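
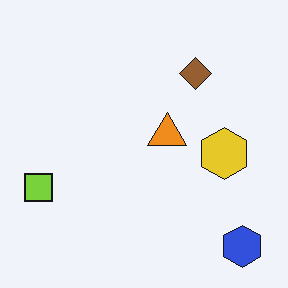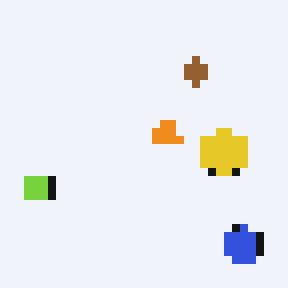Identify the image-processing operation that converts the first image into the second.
The second image is the first pixelated into visible square blocks.

Shapes are reduced to large square blocks; fine edges and outlines are lost — a downscale-then-upscale (mosaic) effect.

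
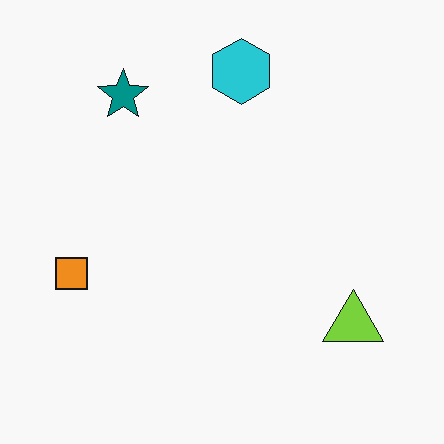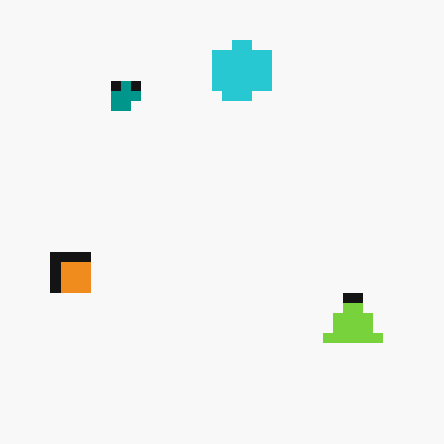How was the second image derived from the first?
This is the original image heavily pixelated into large blocks.

Shapes are reduced to large square blocks; fine edges and outlines are lost — a downscale-then-upscale (mosaic) effect.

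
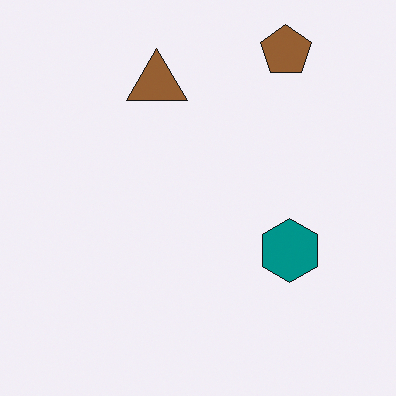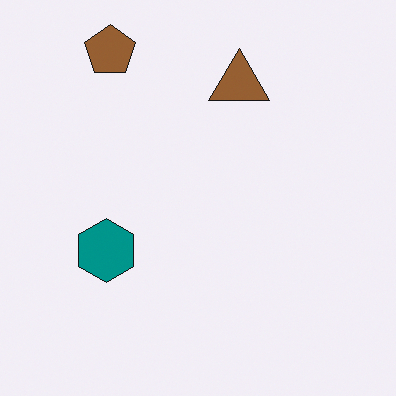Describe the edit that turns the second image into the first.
It was flipped horizontally (left ↔ right).

The teal hexagon is in the left of the second image and the right of the first — shapes on opposite sides of the vertical midline have swapped in a mirror flip.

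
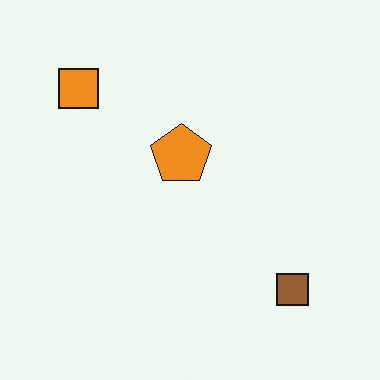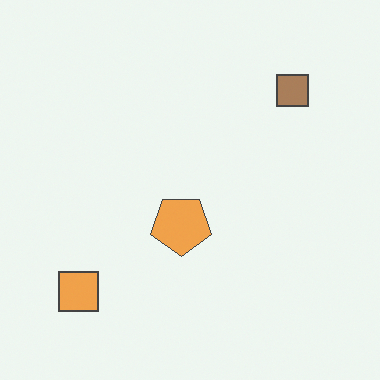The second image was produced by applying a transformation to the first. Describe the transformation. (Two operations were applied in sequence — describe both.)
This is the original image flipped vertically (top ↔ bottom), then given slightly reduced contrast.

The orange square is in the top-left of the first image and the bottom-left of the second — shapes on opposite sides of the horizontal midline have swapped in a mirror flip. Tones are pushed toward mid-grey across the whole image — a global contrast change.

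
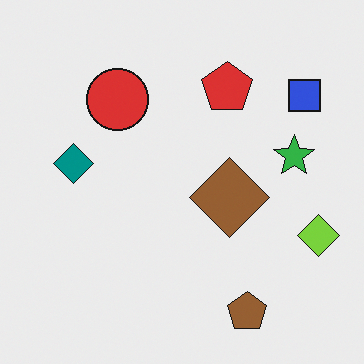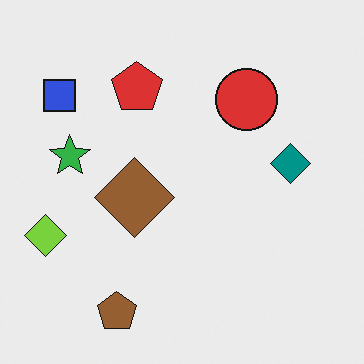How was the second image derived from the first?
The image was flipped horizontally (left ↔ right).

The lime diamond is in the right of the first image and the left of the second — shapes on opposite sides of the vertical midline have swapped in a mirror flip.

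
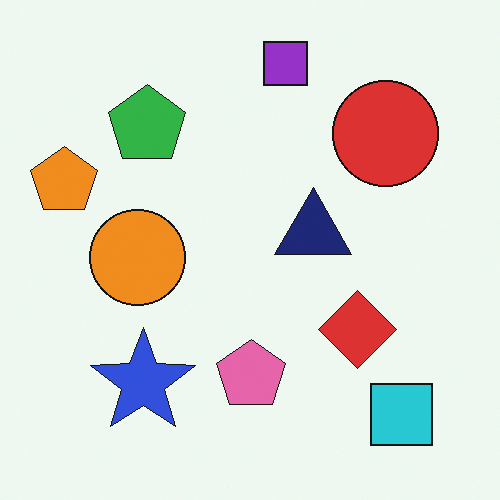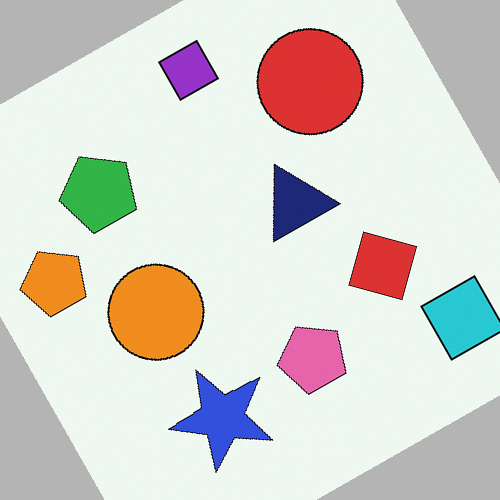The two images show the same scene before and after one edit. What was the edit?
The image was rotated counter-clockwise by a clearly visible amount.

Every shape is tilted by the same angle and the image corners show triangular fill wedges — a whole-image rotation by a non-right angle.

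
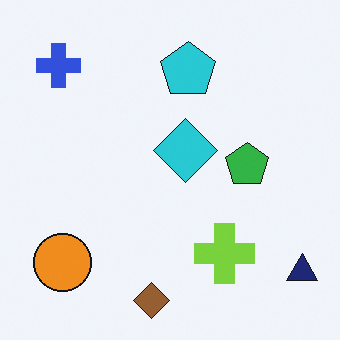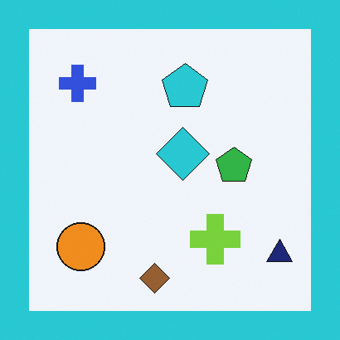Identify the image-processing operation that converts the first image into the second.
The second image is the first framed with a cyan border.

A solid cyan frame runs around the edge of the second image, with the content slightly shrunk inside it.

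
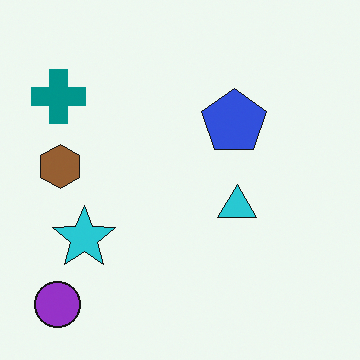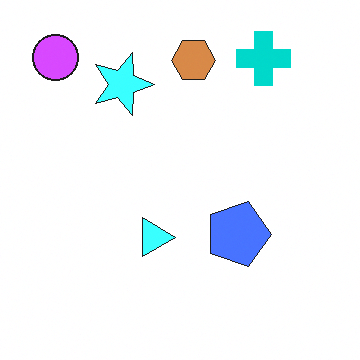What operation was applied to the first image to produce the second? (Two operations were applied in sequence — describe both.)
The transformation is: rotated 90° clockwise, then noticeably brightened.

The purple circle sits in the bottom-left of the first image and the top-left of the second — consistent with a whole-image 90° clockwise rotation. Every pixel — background and shapes alike — is uniformly brightened.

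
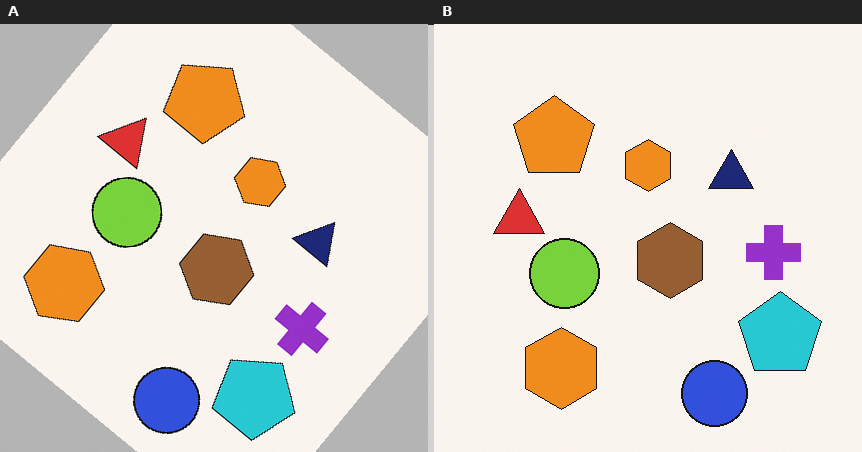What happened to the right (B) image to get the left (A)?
The transformation is: rotated clockwise by a large amount — several tens of degrees.

Every shape is tilted by the same angle and the image corners show triangular fill wedges — a whole-image rotation by a non-right angle.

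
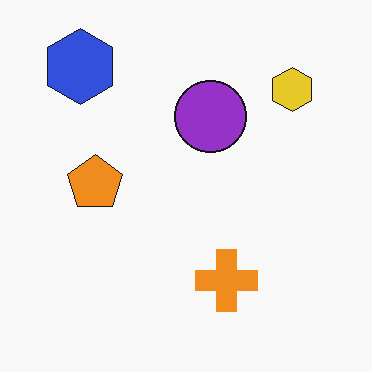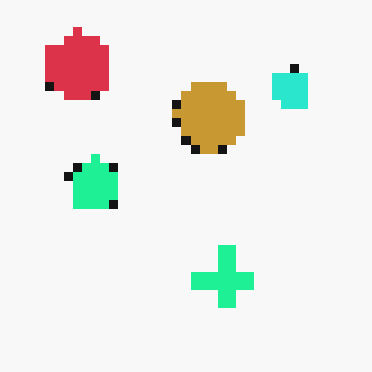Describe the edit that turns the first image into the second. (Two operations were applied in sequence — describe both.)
This is the original image hue-shifted through roughly a third of the color wheel, then heavily pixelated into large blocks.

Every shape's color has rotated by the same amount around the hue wheel — a uniform hue shift. Shapes are reduced to large square blocks; fine edges and outlines are lost — a downscale-then-upscale (mosaic) effect.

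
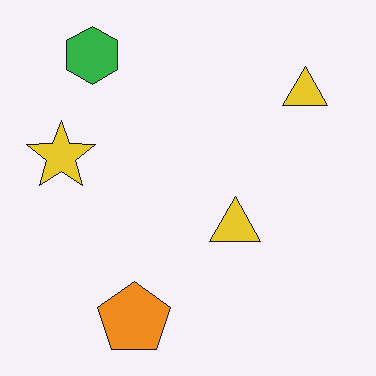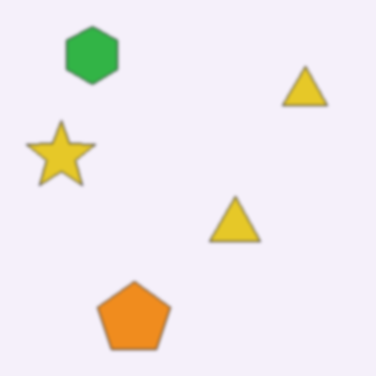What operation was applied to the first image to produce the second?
The image was given a subtle gaussian blur.

Shape edges and outlines are uniformly softened across the whole image.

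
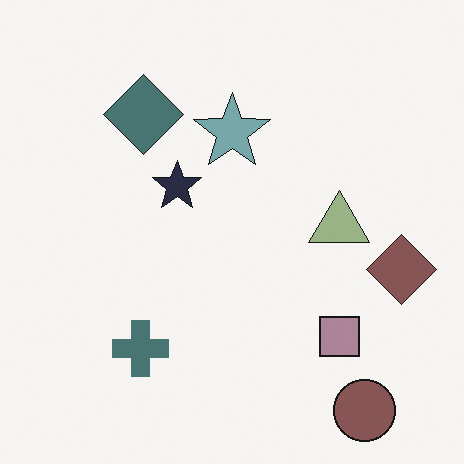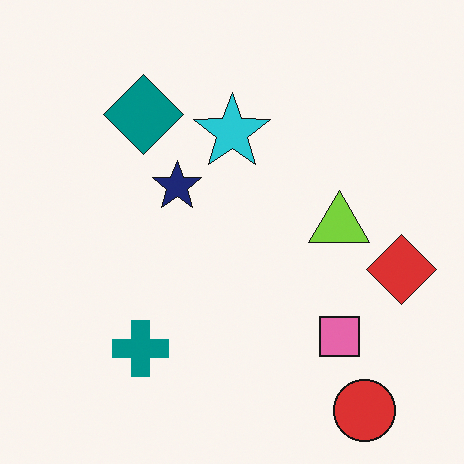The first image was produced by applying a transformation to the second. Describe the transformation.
This is the original image heavily desaturated.

All colors are more muted and greyish — a global saturation change.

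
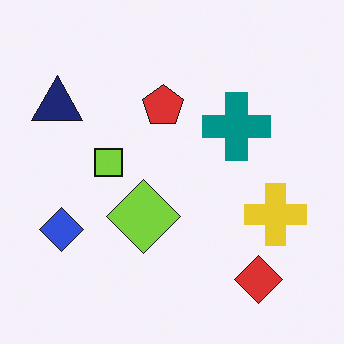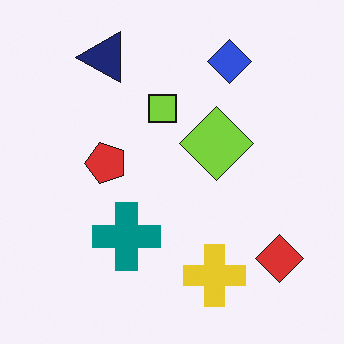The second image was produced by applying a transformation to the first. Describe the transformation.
The transformation is: transposed (reflected across the top-left ↔ bottom-right diagonal).

Shapes have swapped their row and column positions — what was in the top-right is now in the bottom-left — a diagonal reflection.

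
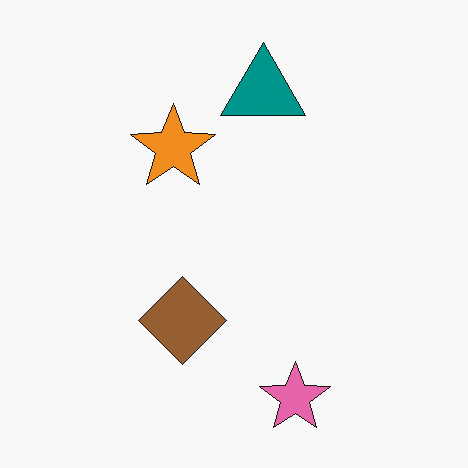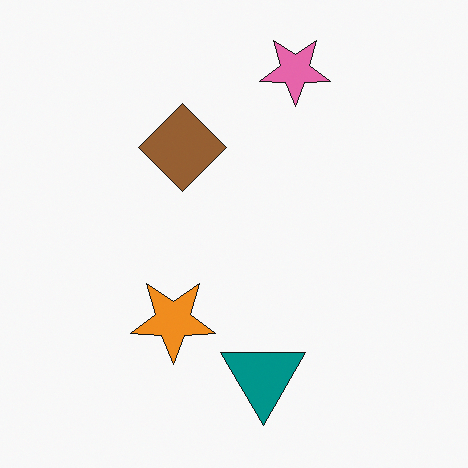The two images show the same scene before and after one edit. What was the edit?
The transformation is: flipped vertically (top ↔ bottom).

The pink star is in the bottom of the first image and the top of the second — shapes on opposite sides of the horizontal midline have swapped in a mirror flip.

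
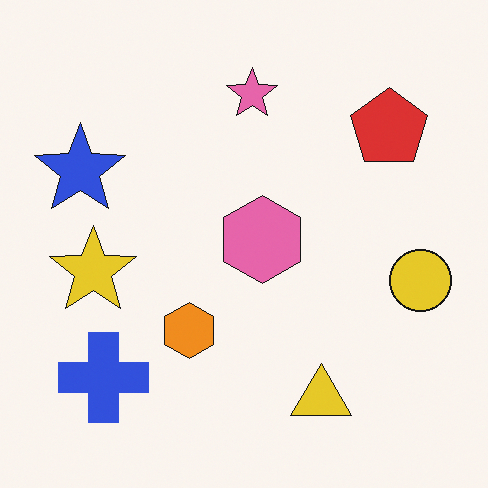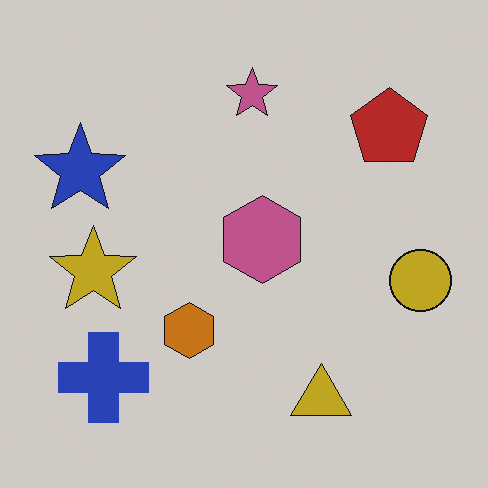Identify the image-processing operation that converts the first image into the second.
It was darkened a little.

Every pixel — background and shapes alike — is uniformly darkened.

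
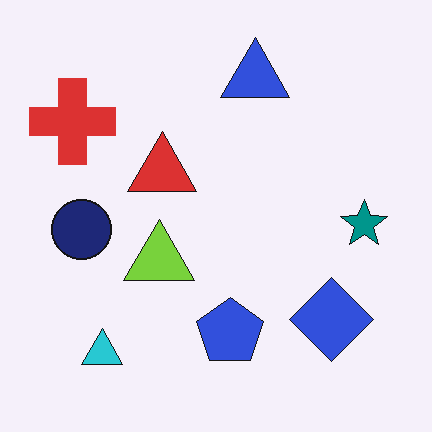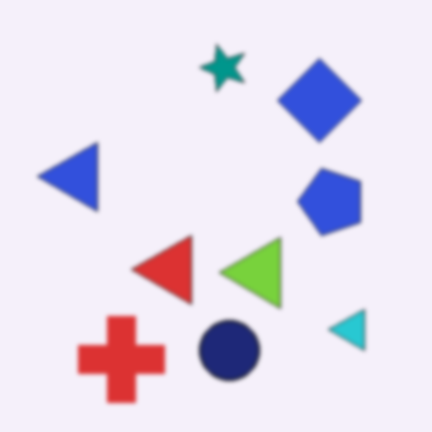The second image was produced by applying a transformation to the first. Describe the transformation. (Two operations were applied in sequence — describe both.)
This is the original image rotated 90° counter-clockwise, then given a subtle gaussian blur.

The cyan triangle sits in the bottom-left of the first image and the bottom-right of the second — consistent with a whole-image 90° counter-clockwise rotation. Shape edges and outlines are uniformly softened across the whole image.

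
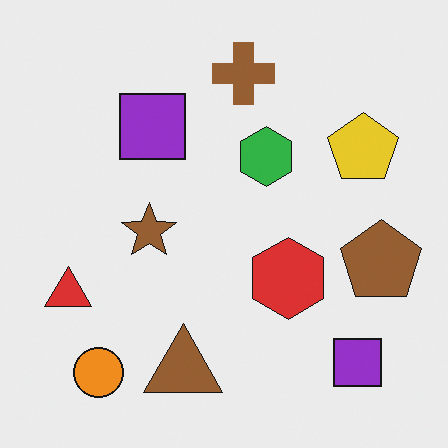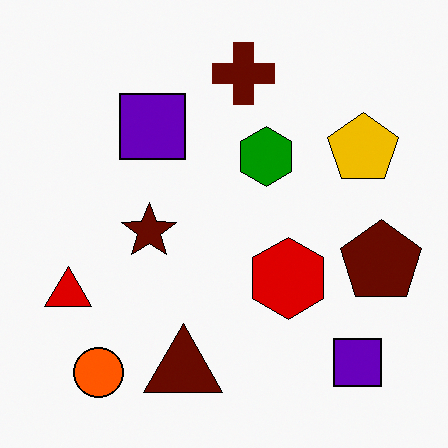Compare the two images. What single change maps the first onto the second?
The transformation is: given much higher contrast.

Tones are pushed away from mid-grey across the whole image — a global contrast change.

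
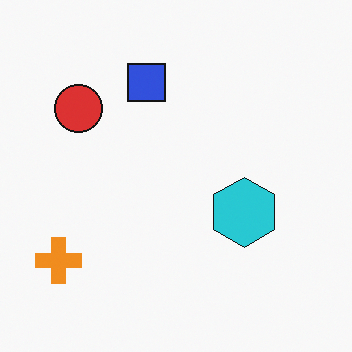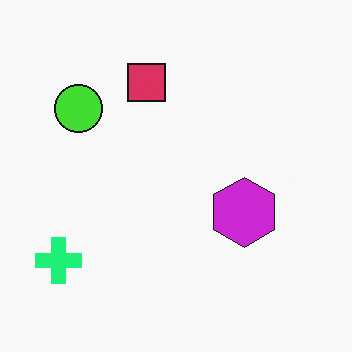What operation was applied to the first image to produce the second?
The image was hue-shifted by a moderate amount.

Every shape's color has rotated by the same amount around the hue wheel — a uniform hue shift.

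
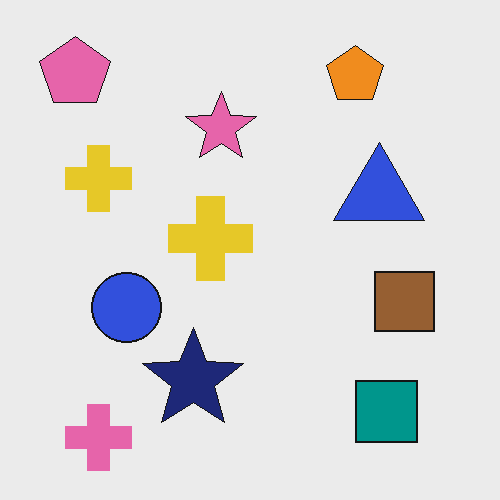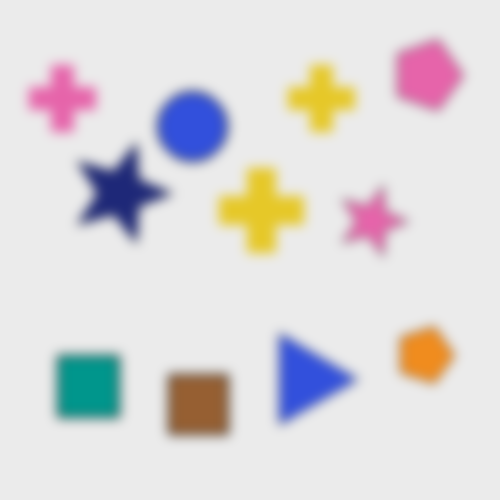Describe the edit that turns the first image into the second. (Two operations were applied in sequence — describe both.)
Rotated 90° clockwise, then strongly gaussian-blurred.

The pink pentagon sits in the top-left of the first image and the top-right of the second — consistent with a whole-image 90° clockwise rotation. Shape edges and outlines are uniformly softened across the whole image.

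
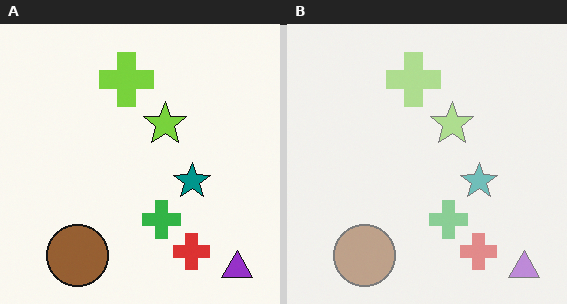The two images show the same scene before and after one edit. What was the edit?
The image was washed out (contrast reduced).

Tones are pushed toward mid-grey across the whole image — a global contrast change.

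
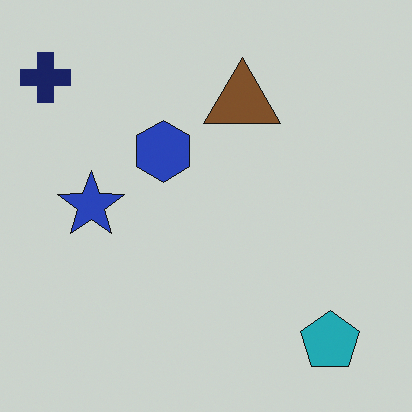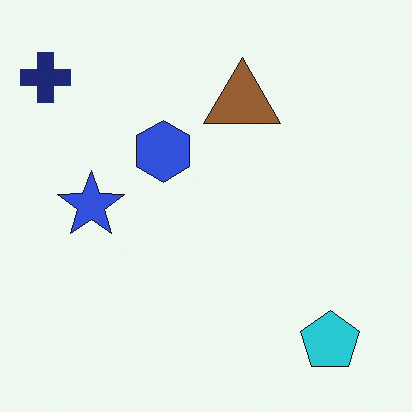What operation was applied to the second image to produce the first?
It was slightly darkened.

Every pixel — background and shapes alike — is uniformly darkened.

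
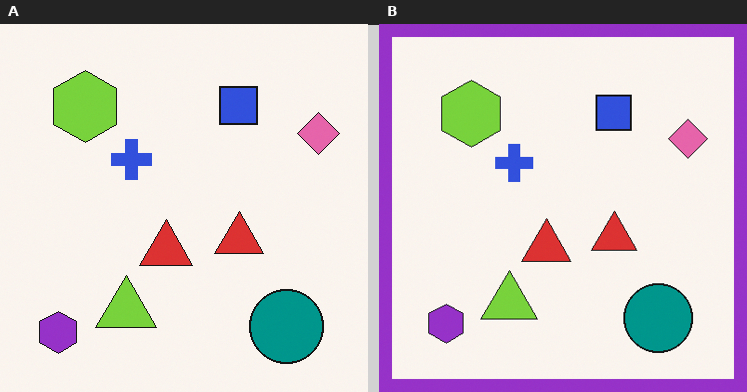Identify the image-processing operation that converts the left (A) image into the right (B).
The right (B) image is the left (A) framed with a purple border.

A solid purple frame runs around the edge of the right (B) image, with the content slightly shrunk inside it.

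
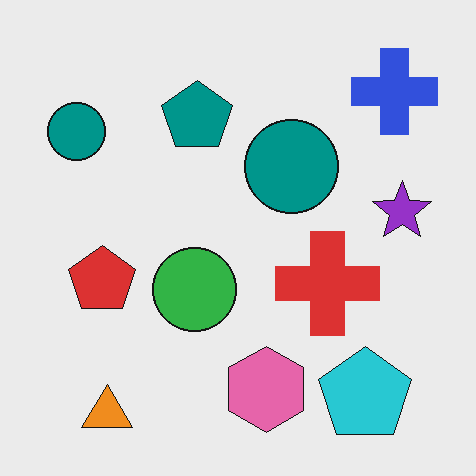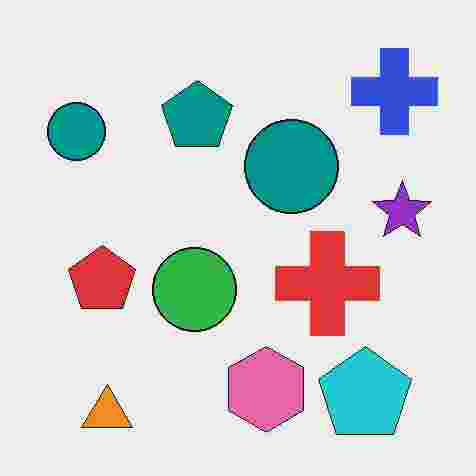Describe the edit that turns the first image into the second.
The image was heavily JPEG-compressed with obvious blocking artifacts.

Blocky 8×8 compression artifacts appear around shape edges and the flat background shows ringing — characteristic JPEG degradation.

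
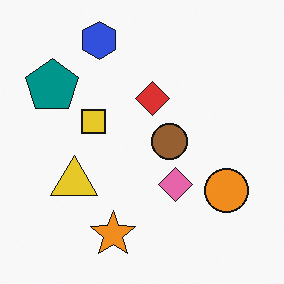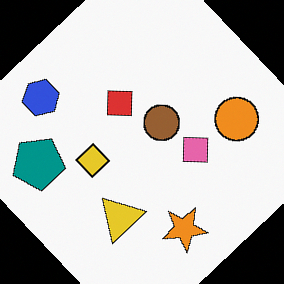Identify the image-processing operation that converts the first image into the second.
This is the original image rotated counter-clockwise by a large amount — several tens of degrees.

Every shape is tilted by the same angle and the image corners show triangular fill wedges — a whole-image rotation by a non-right angle.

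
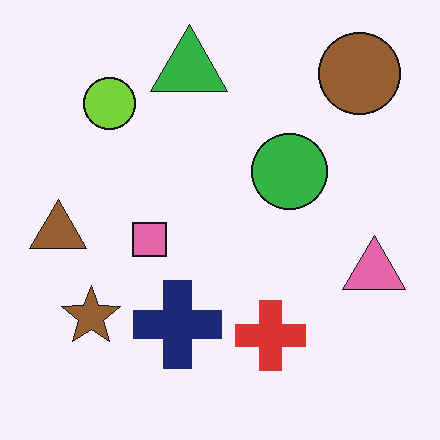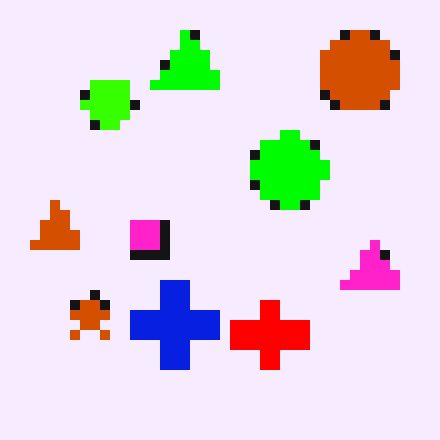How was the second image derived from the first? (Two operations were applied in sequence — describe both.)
This is the original image made much more vivid (saturation change), then heavily pixelated into large blocks.

All colors are more vivid — a global saturation change. Shapes are reduced to large square blocks; fine edges and outlines are lost — a downscale-then-upscale (mosaic) effect.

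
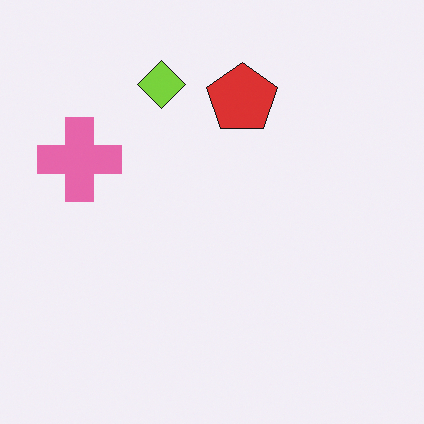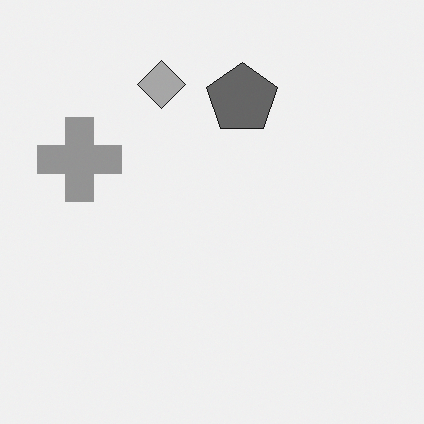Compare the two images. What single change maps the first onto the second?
Converted to grayscale.

All color is removed — every shape is now a shade of grey.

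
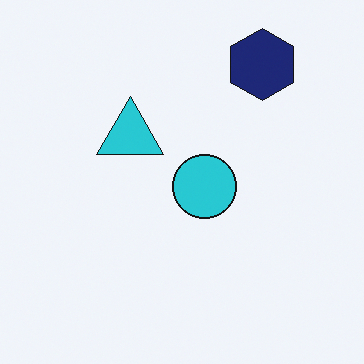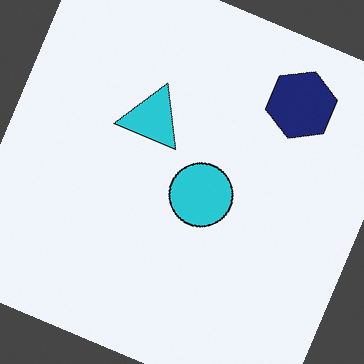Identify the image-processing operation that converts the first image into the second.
The image was rotated clockwise by a clearly visible amount.

Every shape is tilted by the same angle and the image corners show triangular fill wedges — a whole-image rotation by a non-right angle.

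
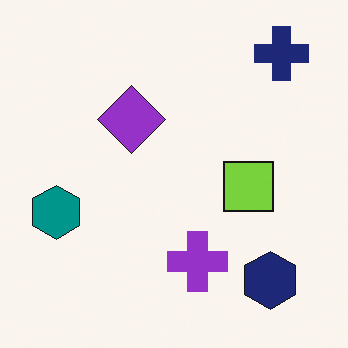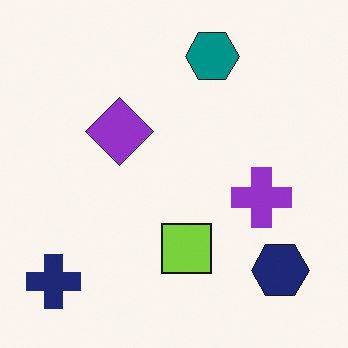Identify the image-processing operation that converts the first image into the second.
The second image is the first transposed (reflected across the top-left ↔ bottom-right diagonal).

Shapes have swapped their row and column positions — what was in the top-right is now in the bottom-left — a diagonal reflection.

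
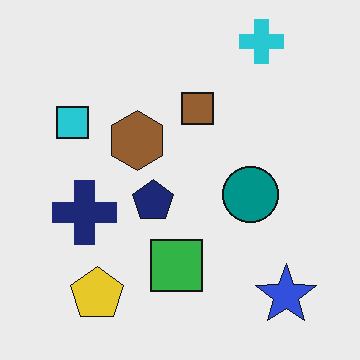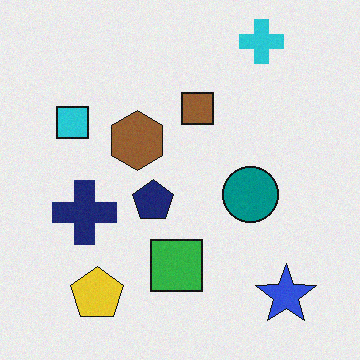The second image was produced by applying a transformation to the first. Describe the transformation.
The second image is the first degraded with light additive noise.

Random speckle covers the whole image, including the flat background.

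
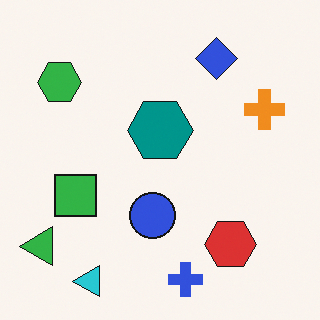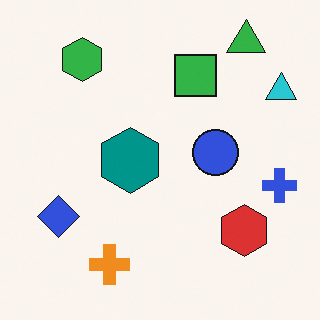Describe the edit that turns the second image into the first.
It was transposed (reflected across the top-left ↔ bottom-right diagonal).

Shapes have swapped their row and column positions — what was in the top-right is now in the bottom-left — a diagonal reflection.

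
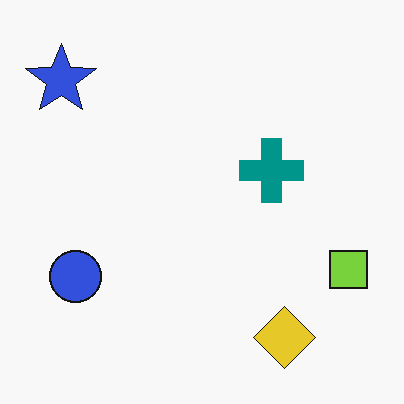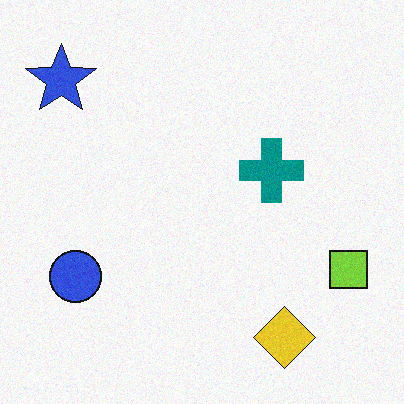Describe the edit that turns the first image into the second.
It was degraded with subtle gaussian noise.

Random speckle covers the whole image, including the flat background.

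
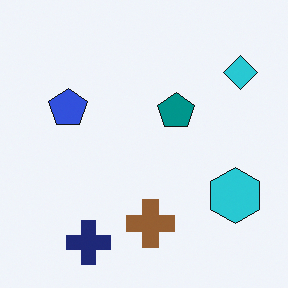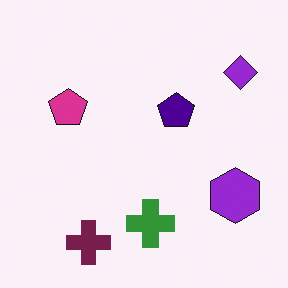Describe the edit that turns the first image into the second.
The image was hue-shifted by a moderate amount.

Every shape's color has rotated by the same amount around the hue wheel — a uniform hue shift.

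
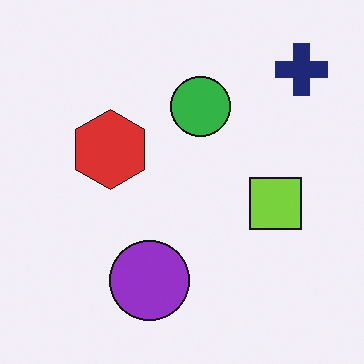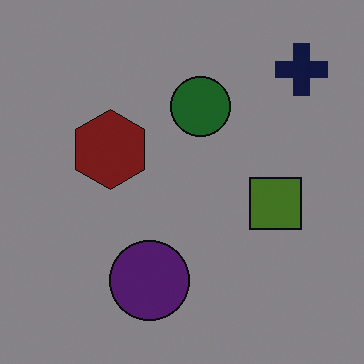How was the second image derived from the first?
Darkened a lot.

Every pixel — background and shapes alike — is uniformly darkened.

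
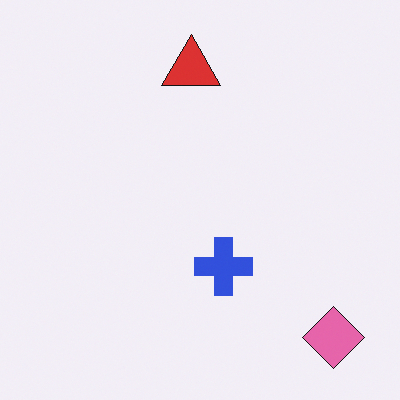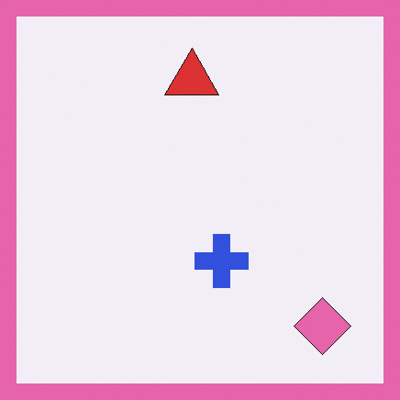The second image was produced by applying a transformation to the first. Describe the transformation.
The second image is the first framed with a pink border.

A solid pink frame runs around the edge of the second image, with the content slightly shrunk inside it.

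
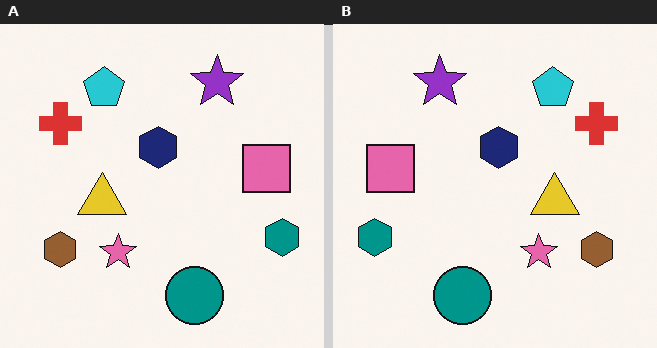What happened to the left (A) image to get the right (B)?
Flipped horizontally (left ↔ right).

The teal hexagon is in the right of the left (A) image and the left of the right (B) — shapes on opposite sides of the vertical midline have swapped in a mirror flip.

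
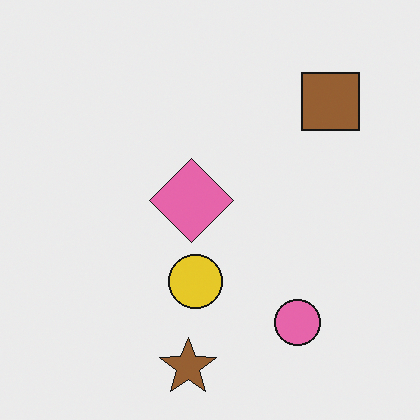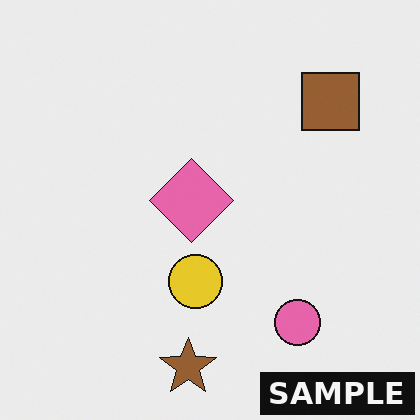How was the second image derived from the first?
The image was watermarked with the text "SAMPLE" in the lower-right corner.

A dark label reading "SAMPLE" appears in the lower-right corner.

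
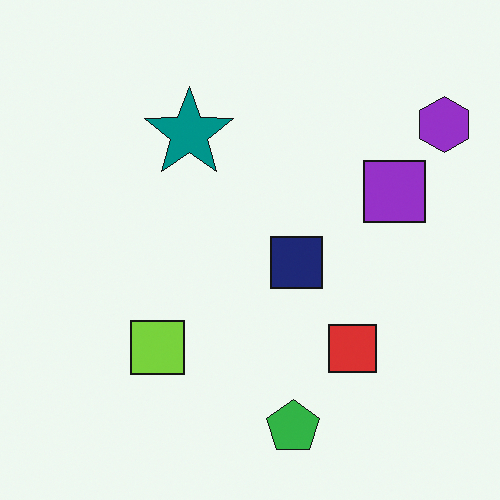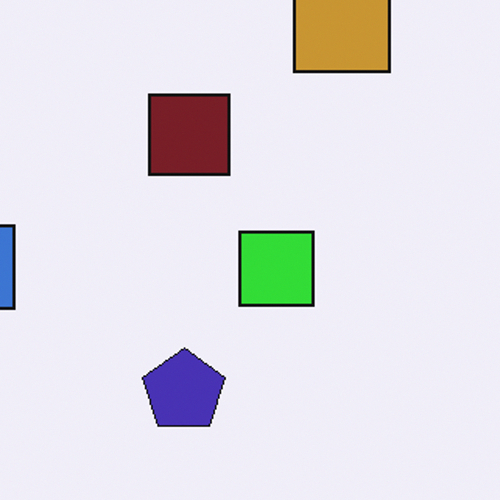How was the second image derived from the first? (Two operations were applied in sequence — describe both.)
The second image is the first hue-shifted noticeably, then cropped to a modestly smaller region and rescaled.

Every shape's color has rotated by the same amount around the hue wheel — a uniform hue shift. The visible shapes are larger and the field of view is narrower; shapes near the original edges may be partly or wholly outside the frame — a crop-and-rescale.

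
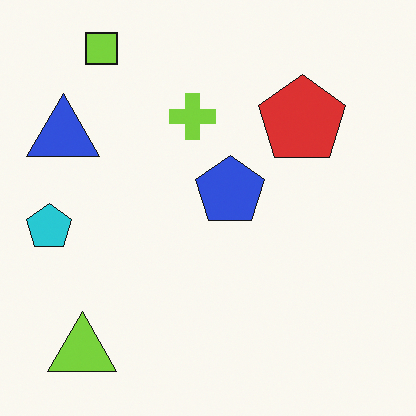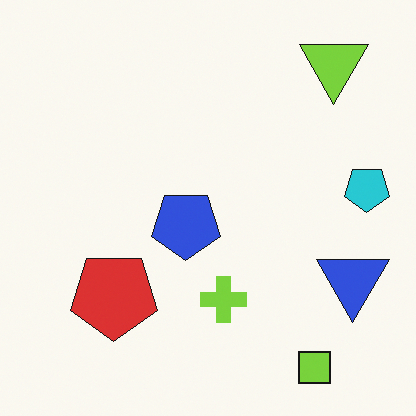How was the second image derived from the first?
The transformation is: rotated 180°.

The lime square sits in the top-left of the first image and the bottom-right of the second — consistent with a whole-image 180° rotation.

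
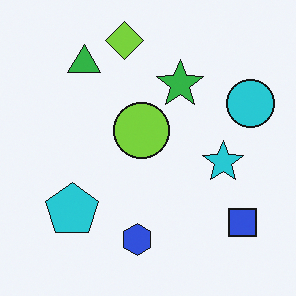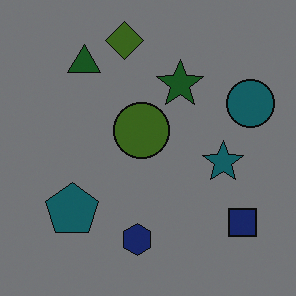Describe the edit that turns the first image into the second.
The image was noticeably darkened.

Every pixel — background and shapes alike — is uniformly darkened.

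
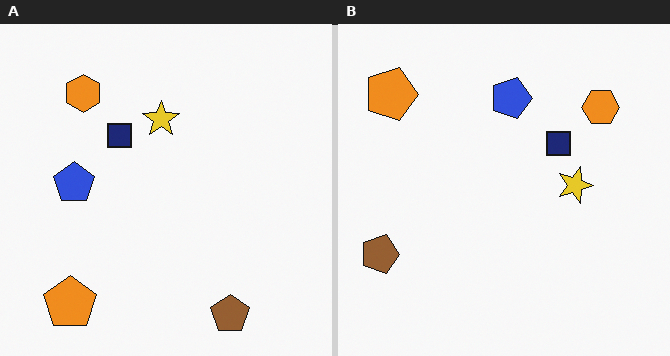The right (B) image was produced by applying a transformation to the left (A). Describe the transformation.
The right (B) image is the left (A) rotated 90° clockwise.

The orange pentagon sits in the bottom-left of the left (A) image and the top-left of the right (B) — consistent with a whole-image 90° clockwise rotation.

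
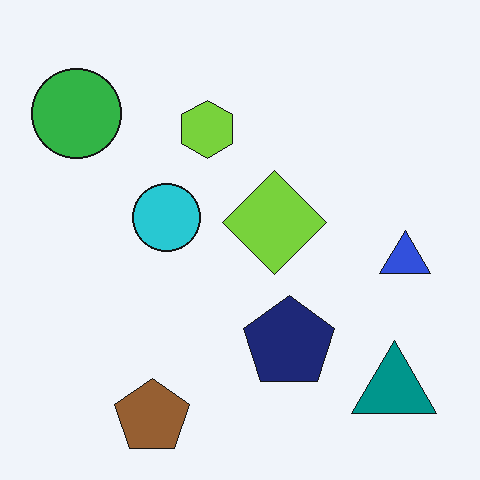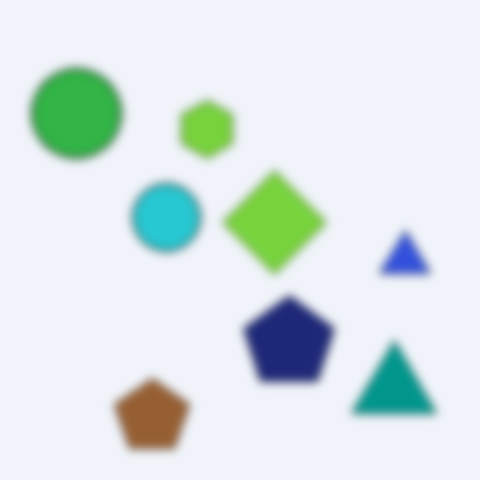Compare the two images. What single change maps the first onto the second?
It was noticeably gaussian-blurred.

Shape edges and outlines are uniformly softened across the whole image.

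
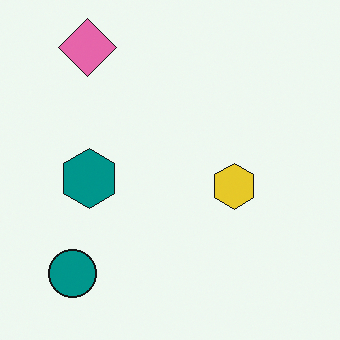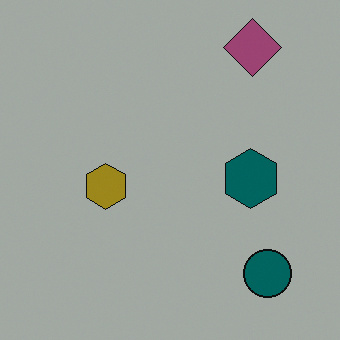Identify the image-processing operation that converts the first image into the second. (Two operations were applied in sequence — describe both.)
Flipped horizontally (left ↔ right), then substantially darkened.

The teal circle is in the bottom-left of the first image and the bottom-right of the second — shapes on opposite sides of the vertical midline have swapped in a mirror flip. Every pixel — background and shapes alike — is uniformly darkened.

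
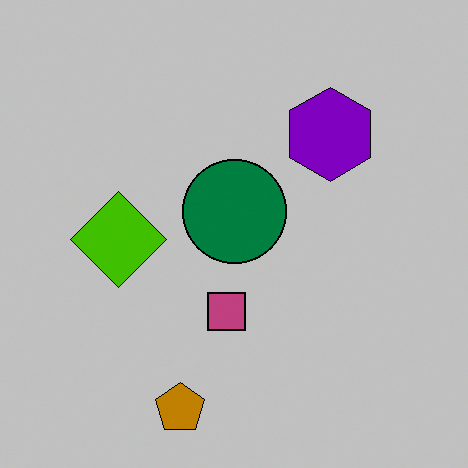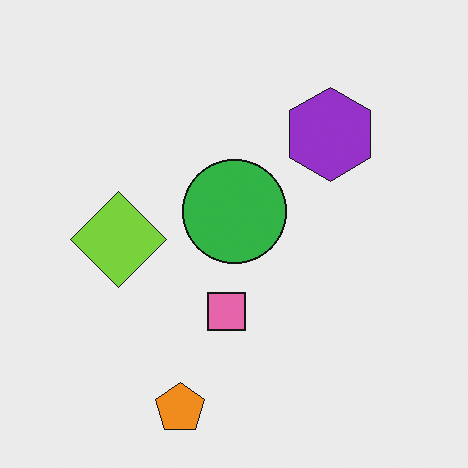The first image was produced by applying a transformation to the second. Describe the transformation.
Heavily posterized to just a handful of flat colors.

Each flat color has snapped to a coarser quantized level — most visibly, the near-white background has dropped to a flat grey.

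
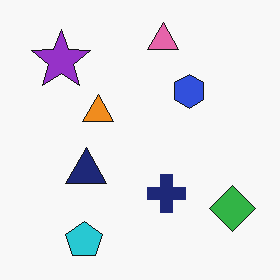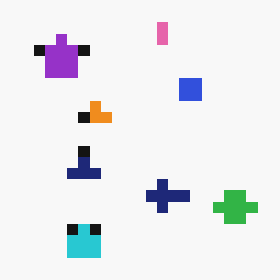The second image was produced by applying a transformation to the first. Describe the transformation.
The transformation is: coarsely pixelated.

Shapes are reduced to large square blocks; fine edges and outlines are lost — a downscale-then-upscale (mosaic) effect.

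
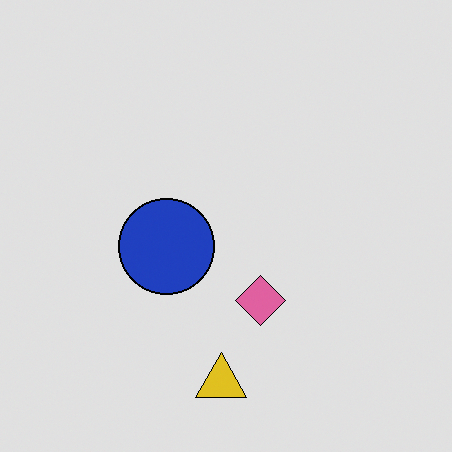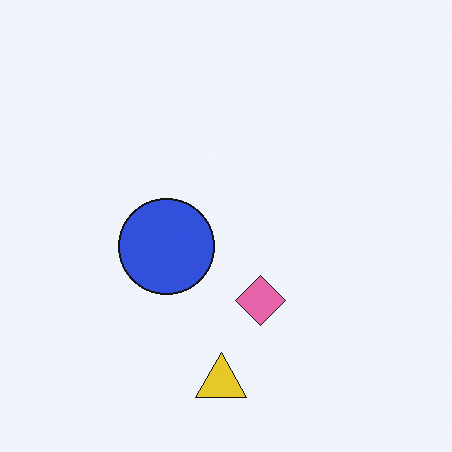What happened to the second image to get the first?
The first image is the second posterized to a reduced palette.

Each flat color has snapped to a coarser quantized level — most visibly, the near-white background has dropped to a flat grey.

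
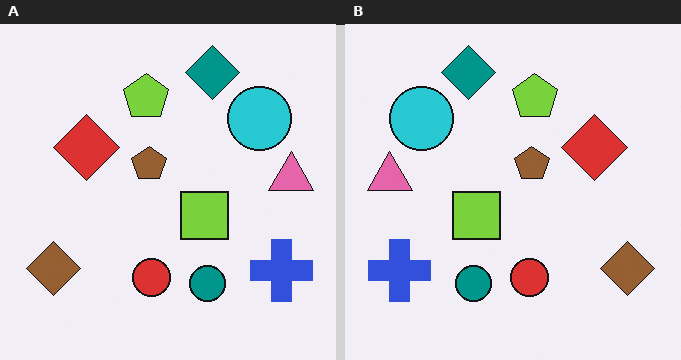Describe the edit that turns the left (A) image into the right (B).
It was flipped horizontally (left ↔ right).

The pink triangle is in the right of the left (A) image and the left of the right (B) — shapes on opposite sides of the vertical midline have swapped in a mirror flip.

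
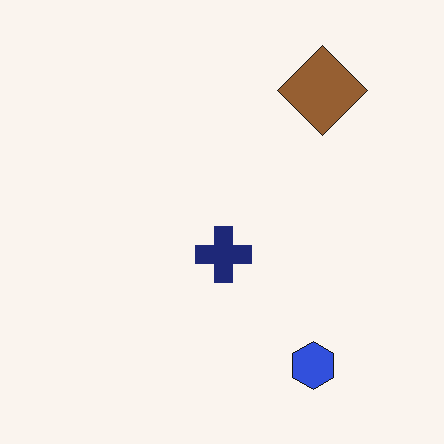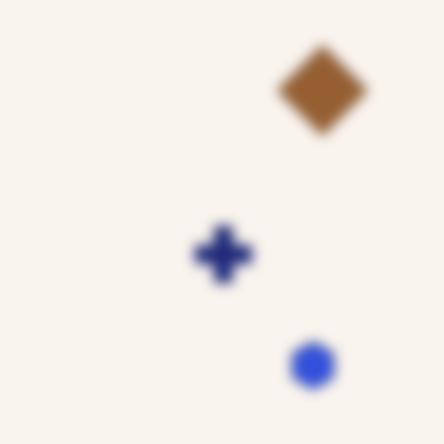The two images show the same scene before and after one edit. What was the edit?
Heavily blurred.

Shape edges and outlines are uniformly softened across the whole image.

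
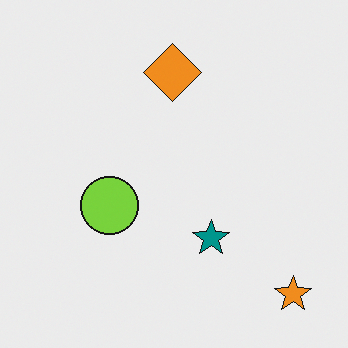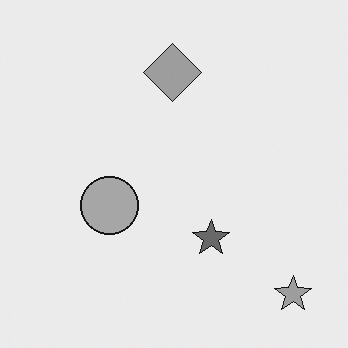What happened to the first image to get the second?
Converted to grayscale.

All color is removed — every shape is now a shade of grey.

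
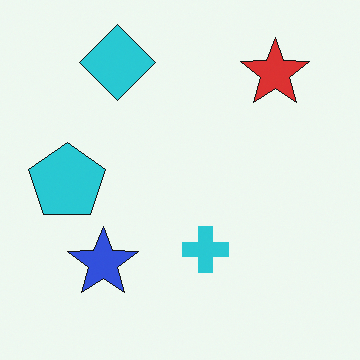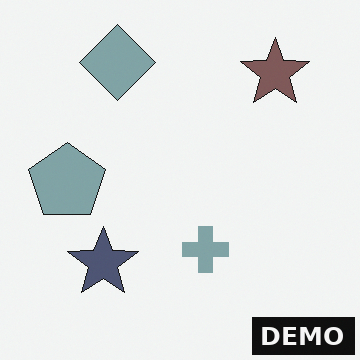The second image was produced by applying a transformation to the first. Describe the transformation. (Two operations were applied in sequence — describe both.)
It was made much more muted (saturation change), then watermarked with the text "DEMO" in the lower-right corner.

All colors are more muted and greyish — a global saturation change. A dark label reading "DEMO" appears in the lower-right corner.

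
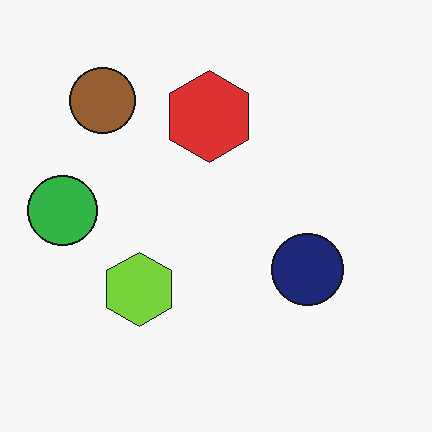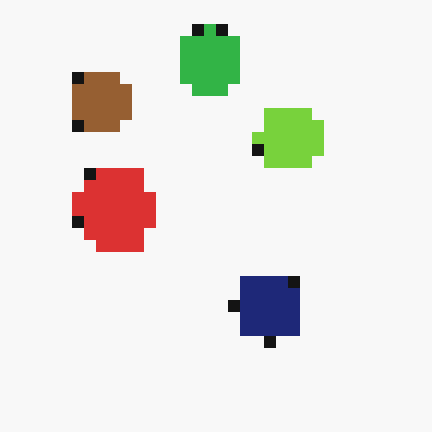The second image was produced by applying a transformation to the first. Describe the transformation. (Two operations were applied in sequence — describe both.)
This is the original image transposed (reflected across the top-left ↔ bottom-right diagonal), then heavily pixelated into large blocks.

Shapes have swapped their row and column positions — what was in the top-right is now in the bottom-left — a diagonal reflection. Shapes are reduced to large square blocks; fine edges and outlines are lost — a downscale-then-upscale (mosaic) effect.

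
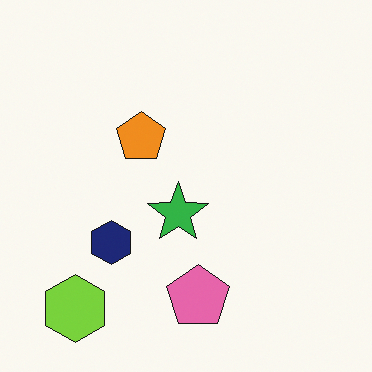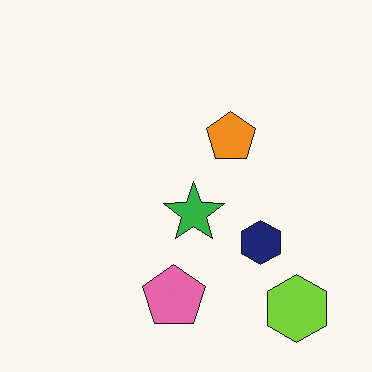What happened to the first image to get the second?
The transformation is: flipped horizontally (left ↔ right).

The lime hexagon is in the bottom-left of the first image and the bottom-right of the second — shapes on opposite sides of the vertical midline have swapped in a mirror flip.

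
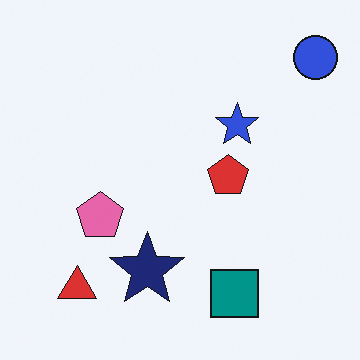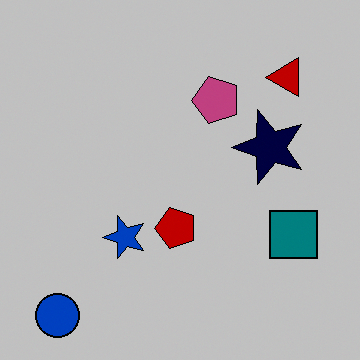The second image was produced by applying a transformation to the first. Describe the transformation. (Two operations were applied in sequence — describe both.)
This is the original image transposed (reflected across the top-left ↔ bottom-right diagonal), then heavily posterized to just a handful of flat colors.

Shapes have swapped their row and column positions — what was in the top-right is now in the bottom-left — a diagonal reflection. Each flat color has snapped to a coarser quantized level — most visibly, the near-white background has dropped to a flat grey.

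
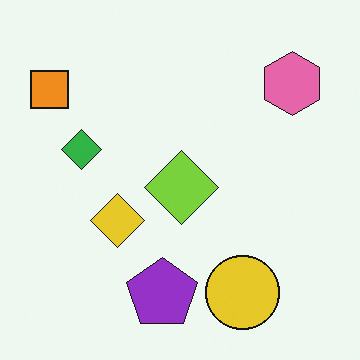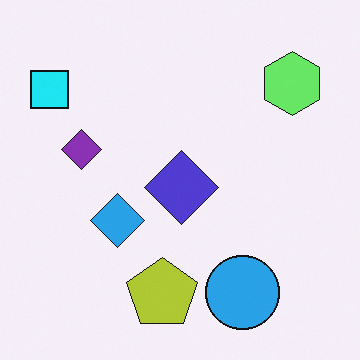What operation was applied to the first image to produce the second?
The transformation is: hue-shifted noticeably.

Every shape's color has rotated by the same amount around the hue wheel — a uniform hue shift.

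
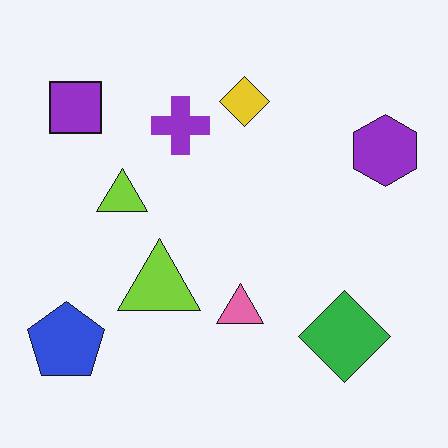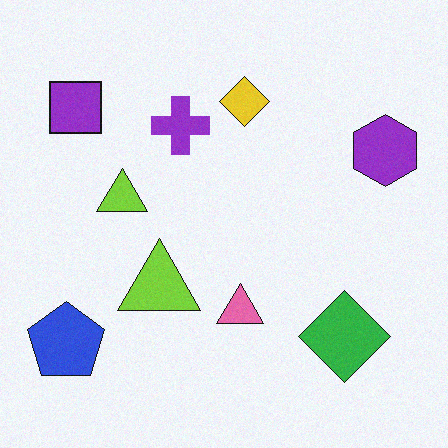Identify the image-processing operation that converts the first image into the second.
The transformation is: degraded with a light layer of grain.

Random speckle covers the whole image, including the flat background.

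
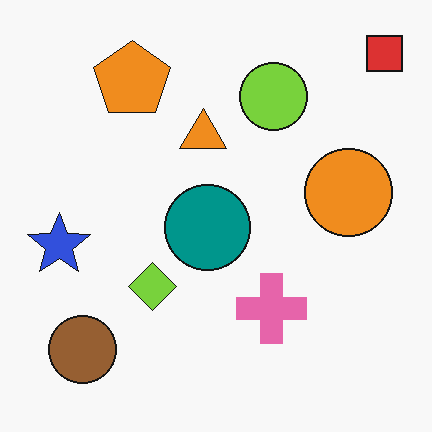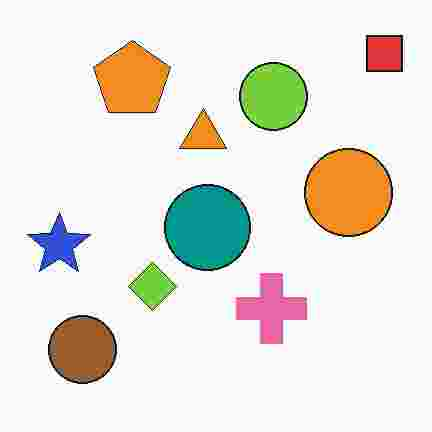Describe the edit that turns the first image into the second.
The image was heavily JPEG-compressed with obvious blocking artifacts.

Blocky 8×8 compression artifacts appear around shape edges and the flat background shows ringing — characteristic JPEG degradation.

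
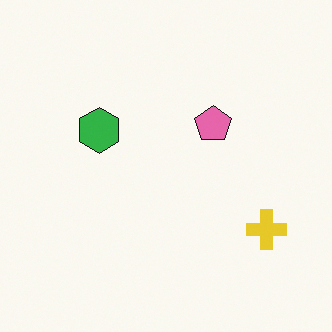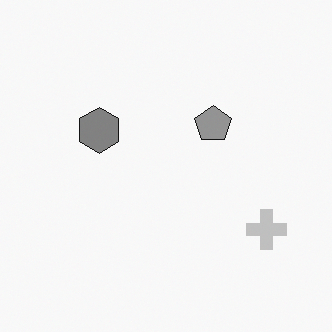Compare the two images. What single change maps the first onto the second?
The image was converted to grayscale.

All color is removed — every shape is now a shade of grey.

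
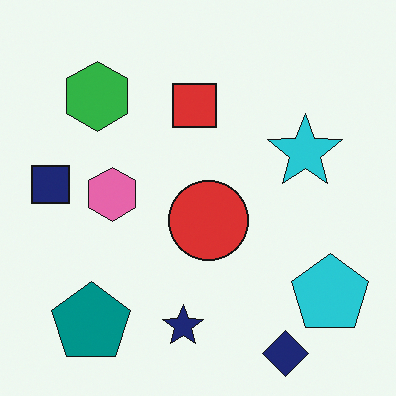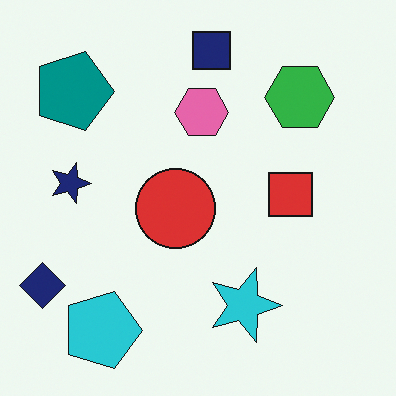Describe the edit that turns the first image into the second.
The transformation is: rotated 90° clockwise.

The navy diamond sits in the bottom-right of the first image and the bottom-left of the second — consistent with a whole-image 90° clockwise rotation.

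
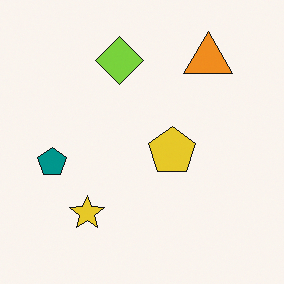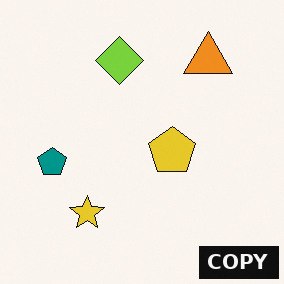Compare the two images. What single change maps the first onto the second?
This is the original image watermarked with the text "COPY" in the lower-right corner.

A dark label reading "COPY" appears in the lower-right corner.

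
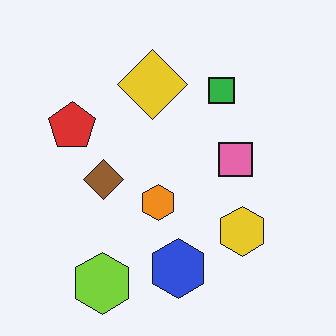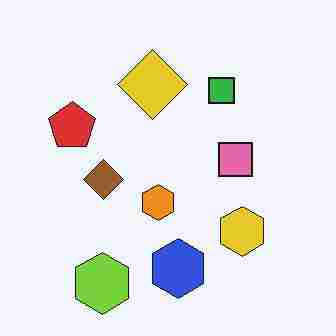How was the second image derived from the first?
The transformation is: heavily JPEG-compressed with obvious blocking artifacts.

Blocky 8×8 compression artifacts appear around shape edges and the flat background shows ringing — characteristic JPEG degradation.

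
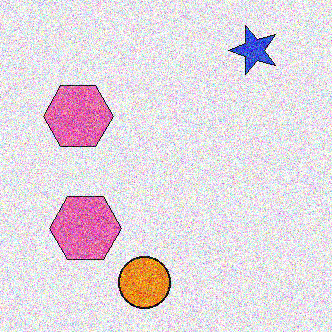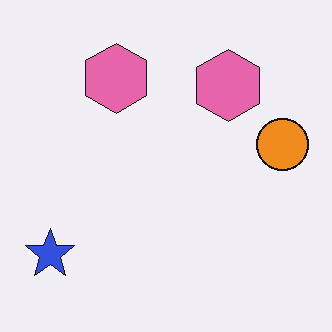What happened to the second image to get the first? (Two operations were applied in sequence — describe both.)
The first image is the second degraded with strong gaussian noise, then transposed (reflected across the top-left ↔ bottom-right diagonal).

Random speckle covers the whole image, including the flat background. Shapes have swapped their row and column positions — what was in the top-right is now in the bottom-left — a diagonal reflection.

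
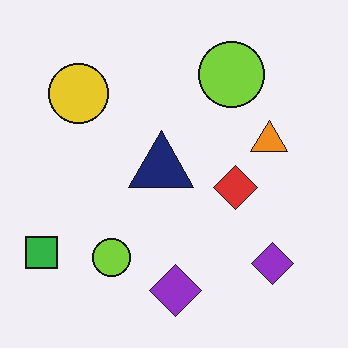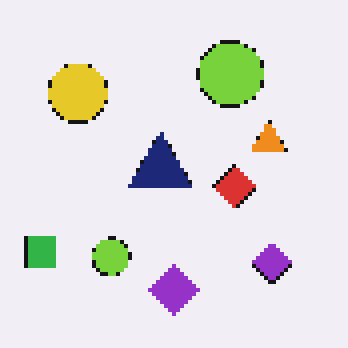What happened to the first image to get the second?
The second image is the first mildly pixelated.

Shapes are reduced to large square blocks; fine edges and outlines are lost — a downscale-then-upscale (mosaic) effect.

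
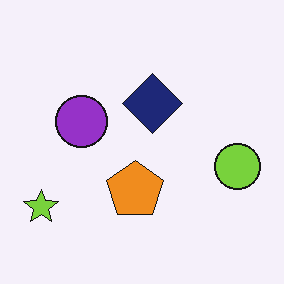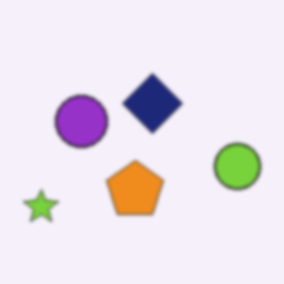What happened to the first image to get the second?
Lightly blurred.

Shape edges and outlines are uniformly softened across the whole image.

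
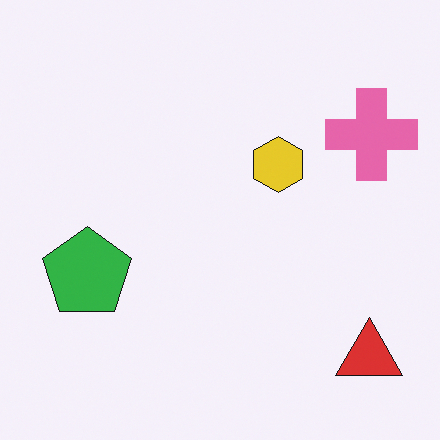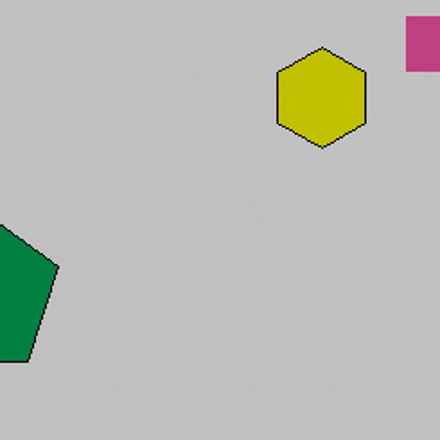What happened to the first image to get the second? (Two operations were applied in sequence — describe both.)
The image was aggressively posterized, then cropped to a noticeably smaller region and rescaled.

Each flat color has snapped to a coarser quantized level — most visibly, the near-white background has dropped to a flat grey. The visible shapes are larger and the field of view is narrower; shapes near the original edges may be partly or wholly outside the frame — a crop-and-rescale.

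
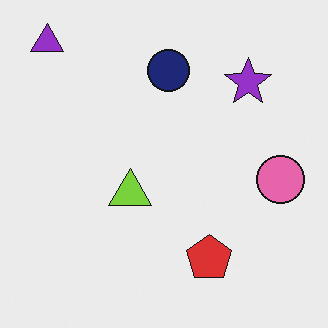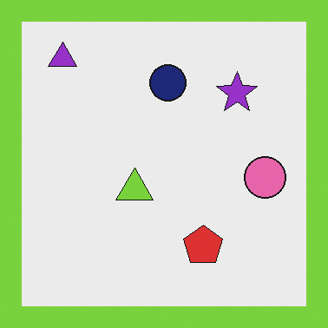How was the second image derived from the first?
The transformation is: framed with a lime border.

A solid lime frame runs around the edge of the second image, with the content slightly shrunk inside it.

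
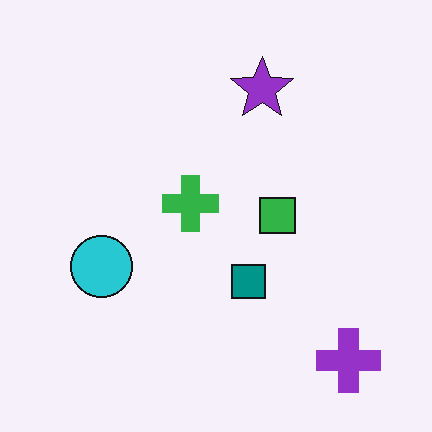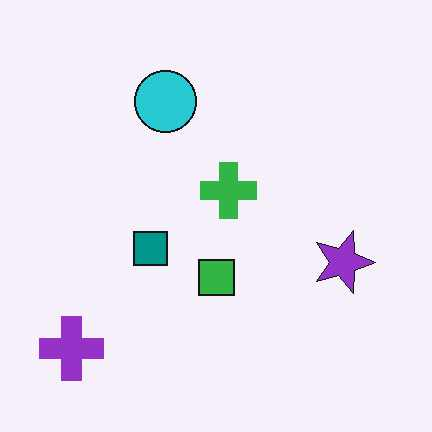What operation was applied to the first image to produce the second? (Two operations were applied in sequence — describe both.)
It was rotated 90° clockwise, then JPEG-compressed with visible artifacts.

The purple cross sits in the bottom-right of the first image and the bottom-left of the second — consistent with a whole-image 90° clockwise rotation. Blocky 8×8 compression artifacts appear around shape edges and the flat background shows ringing — characteristic JPEG degradation.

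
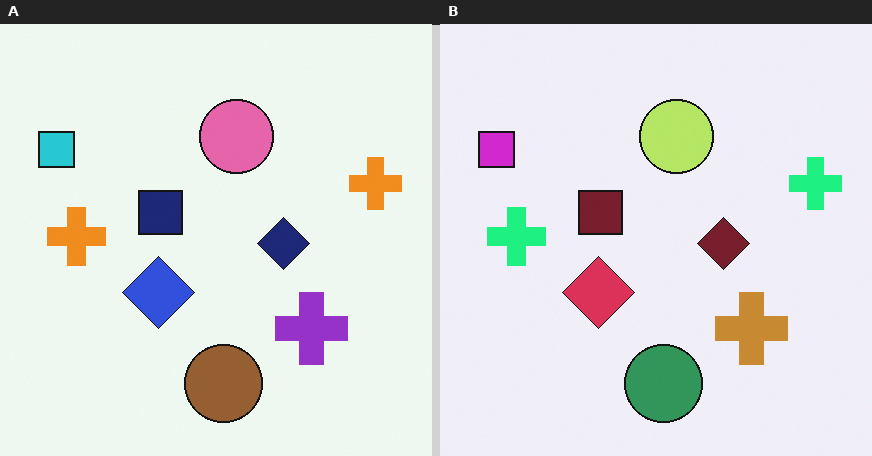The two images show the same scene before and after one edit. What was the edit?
The right (B) image is the left (A) hue-shifted by a moderate amount.

Every shape's color has rotated by the same amount around the hue wheel — a uniform hue shift.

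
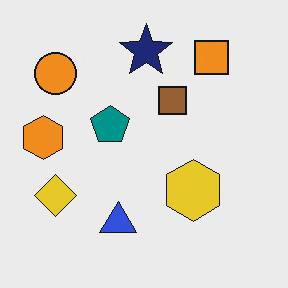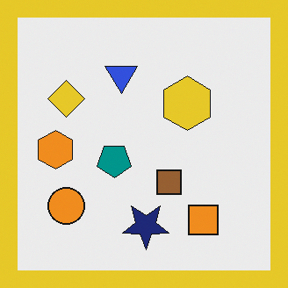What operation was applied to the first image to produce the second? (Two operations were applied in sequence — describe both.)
It was flipped vertically (top ↔ bottom), then framed with a yellow border.

The navy star is in the top of the first image and the bottom of the second — shapes on opposite sides of the horizontal midline have swapped in a mirror flip. A solid yellow frame runs around the edge of the second image, with the content slightly shrunk inside it.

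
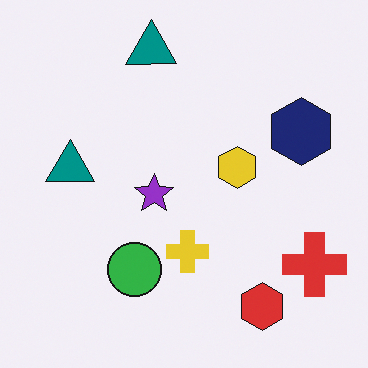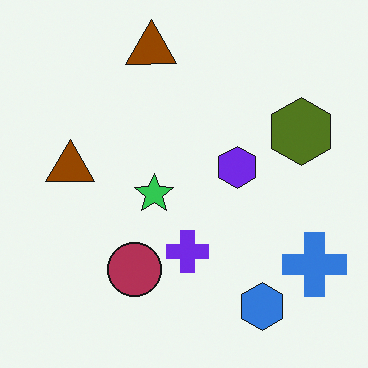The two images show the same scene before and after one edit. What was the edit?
The image was hue-shifted through roughly half the color wheel.

Every shape's color has rotated by the same amount around the hue wheel — a uniform hue shift.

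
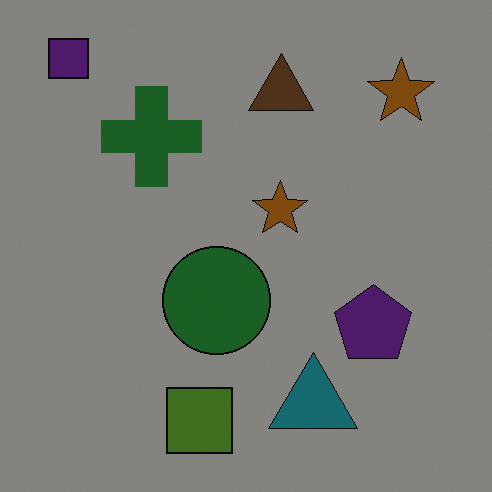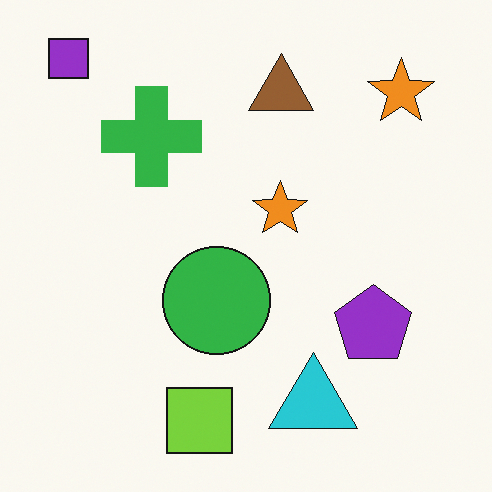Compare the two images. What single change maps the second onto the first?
The transformation is: darkened a lot.

Every pixel — background and shapes alike — is uniformly darkened.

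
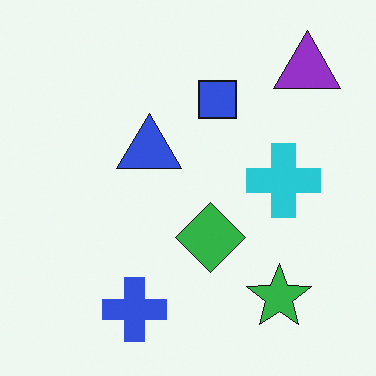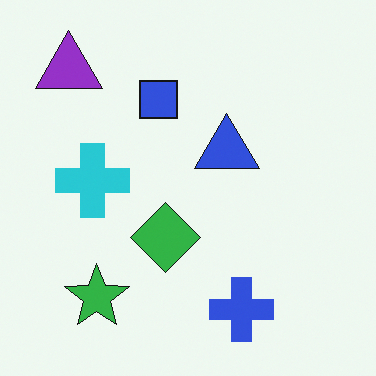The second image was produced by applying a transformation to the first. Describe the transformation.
Flipped horizontally (left ↔ right).

The purple triangle is in the top-right of the first image and the top-left of the second — shapes on opposite sides of the vertical midline have swapped in a mirror flip.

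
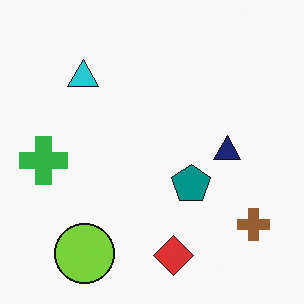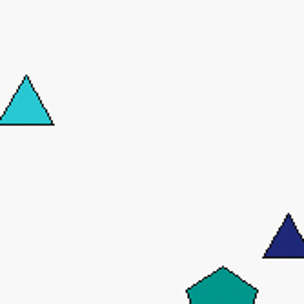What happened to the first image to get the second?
Cropped tightly and scaled back up.

The visible shapes are larger and the field of view is narrower; shapes near the original edges may be partly or wholly outside the frame — a crop-and-rescale.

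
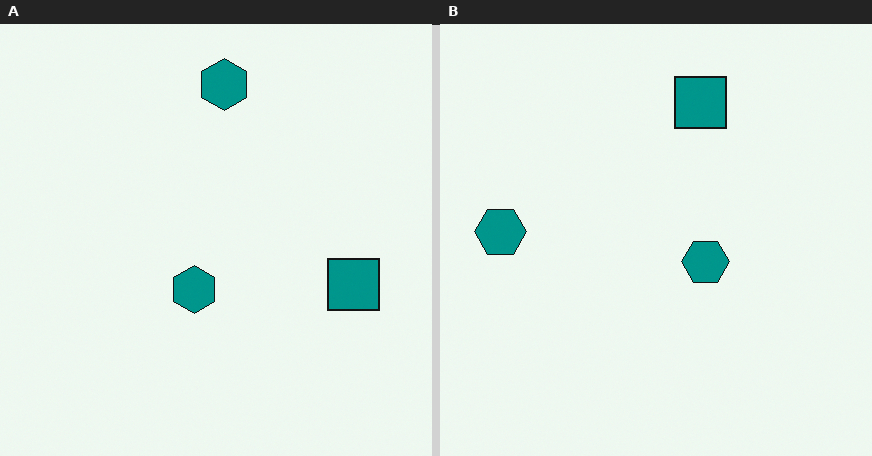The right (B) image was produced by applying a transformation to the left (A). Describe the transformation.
The image was rotated 90° counter-clockwise.

The teal square sits in the right of the left (A) image and the top of the right (B) — consistent with a whole-image 90° counter-clockwise rotation.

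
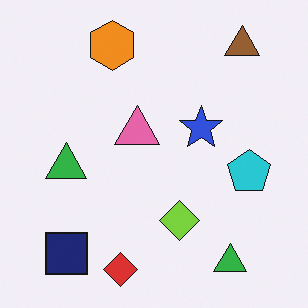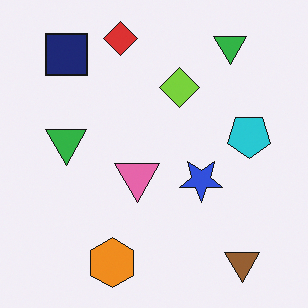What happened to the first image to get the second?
The image was flipped vertically (top ↔ bottom).

The red diamond is in the bottom of the first image and the top of the second — shapes on opposite sides of the horizontal midline have swapped in a mirror flip.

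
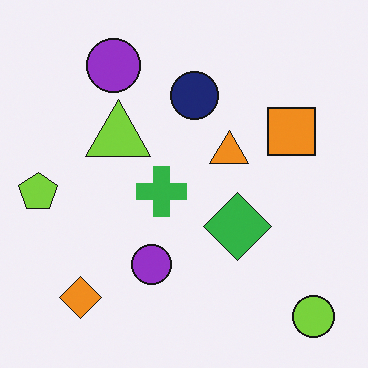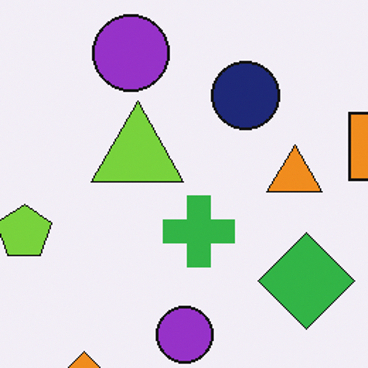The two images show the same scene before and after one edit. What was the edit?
It was cropped slightly and scaled back up.

The visible shapes are larger and the field of view is narrower; shapes near the original edges may be partly or wholly outside the frame — a crop-and-rescale.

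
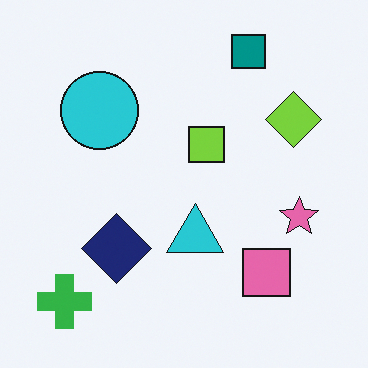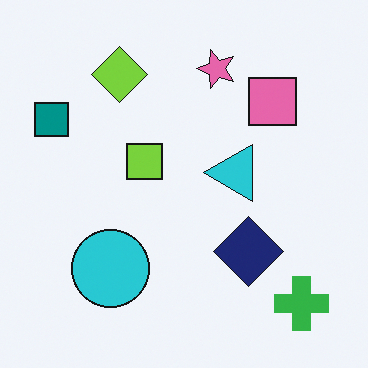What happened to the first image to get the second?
The transformation is: rotated 90° counter-clockwise.

The green cross sits in the bottom-left of the first image and the bottom-right of the second — consistent with a whole-image 90° counter-clockwise rotation.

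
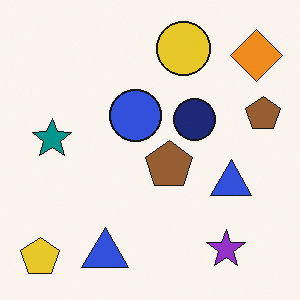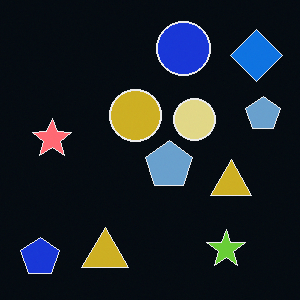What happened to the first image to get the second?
Color-inverted (negative).

The light background has become dark and every shape's color is its complement — a photographic negative.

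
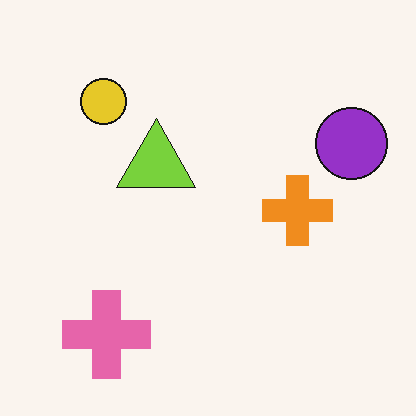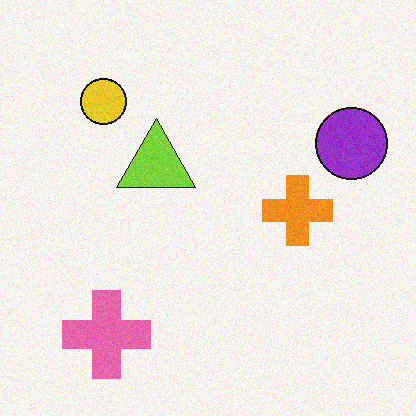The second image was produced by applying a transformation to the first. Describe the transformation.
This is the original image degraded with subtle gaussian noise.

Random speckle covers the whole image, including the flat background.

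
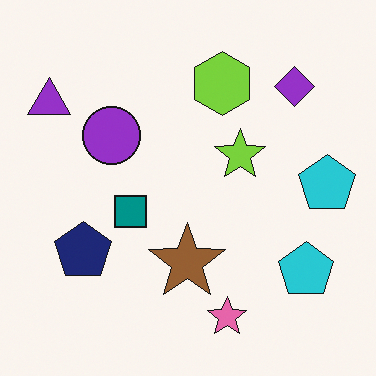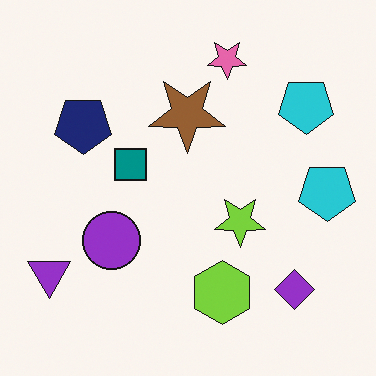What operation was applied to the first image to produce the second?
It was flipped vertically (top ↔ bottom).

The pink star is in the bottom of the first image and the top of the second — shapes on opposite sides of the horizontal midline have swapped in a mirror flip.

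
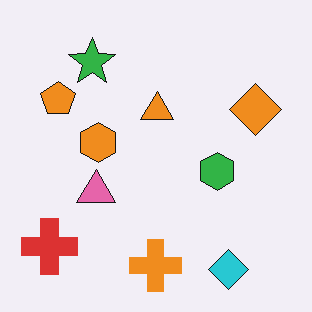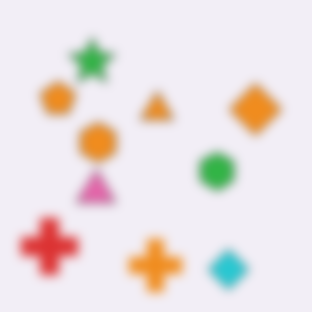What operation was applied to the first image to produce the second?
It was heavily blurred.

Shape edges and outlines are uniformly softened across the whole image.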